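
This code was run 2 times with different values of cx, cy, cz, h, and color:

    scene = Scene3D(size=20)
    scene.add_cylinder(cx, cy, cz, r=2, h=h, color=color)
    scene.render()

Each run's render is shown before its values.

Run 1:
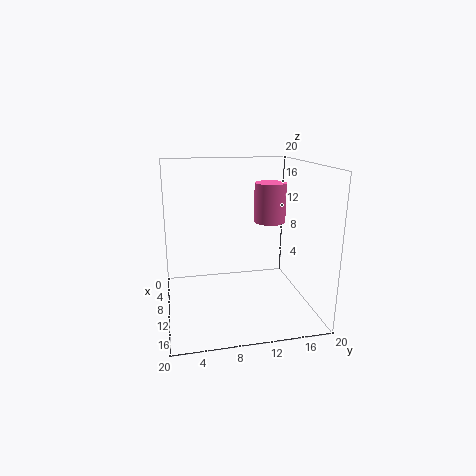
cx = 13; cy = 13.5; cz = 13; h = 5; color = 'hotpink'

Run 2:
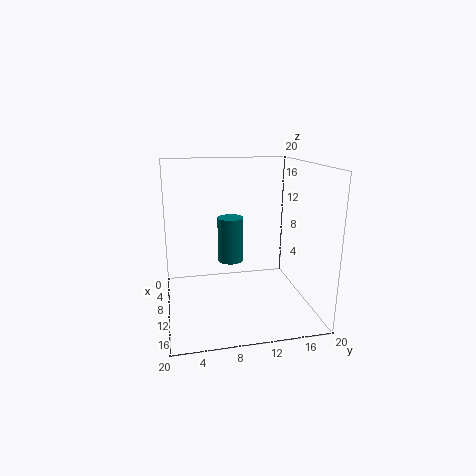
cx = 4.5; cy = 10; cz = 4.5; h = 7; color = 'teal'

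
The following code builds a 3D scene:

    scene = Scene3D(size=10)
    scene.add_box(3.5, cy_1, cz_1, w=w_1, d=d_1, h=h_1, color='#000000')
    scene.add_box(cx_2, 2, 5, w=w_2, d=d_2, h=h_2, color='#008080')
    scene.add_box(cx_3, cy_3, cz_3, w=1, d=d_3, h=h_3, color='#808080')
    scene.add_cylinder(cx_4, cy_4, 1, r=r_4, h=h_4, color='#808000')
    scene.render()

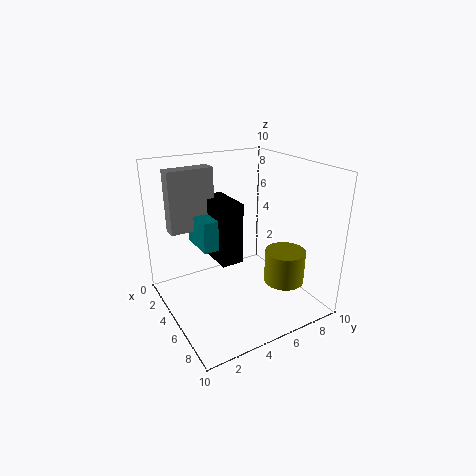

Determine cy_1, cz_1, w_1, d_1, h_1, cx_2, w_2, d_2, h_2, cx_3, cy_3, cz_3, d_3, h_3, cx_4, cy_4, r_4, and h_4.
cy_1 = 3, cz_1 = 4, w_1 = 3, d_1 = 1.5, h_1 = 4, cx_2 = 3.5, w_2 = 2.5, d_2 = 2.5, h_2 = 2, cx_3 = 3.5, cy_3 = 0.5, cz_3 = 6, d_3 = 3, h_3 = 4, cx_4 = 6, cy_4 = 8.5, r_4 = 1.5, h_4 = 2.5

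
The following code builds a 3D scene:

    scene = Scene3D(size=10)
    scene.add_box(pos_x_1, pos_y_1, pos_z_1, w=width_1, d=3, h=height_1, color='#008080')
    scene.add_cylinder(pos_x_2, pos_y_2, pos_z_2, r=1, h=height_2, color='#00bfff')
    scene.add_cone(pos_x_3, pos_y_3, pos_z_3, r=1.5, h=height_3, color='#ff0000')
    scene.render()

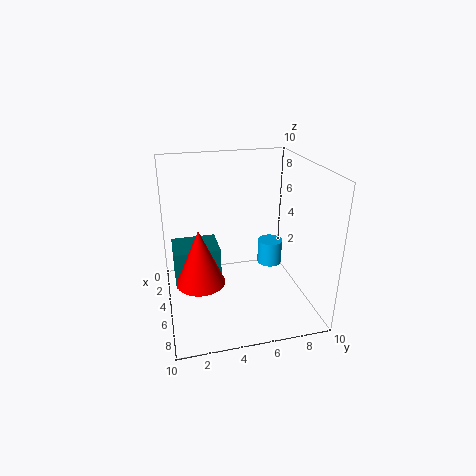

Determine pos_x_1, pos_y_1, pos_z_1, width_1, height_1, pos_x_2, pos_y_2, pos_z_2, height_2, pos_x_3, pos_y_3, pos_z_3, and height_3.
pos_x_1 = 4; pos_y_1 = 0.5; pos_z_1 = 2.5; width_1 = 2.5; height_1 = 2.5; pos_x_2 = 2; pos_y_2 = 8.5; pos_z_2 = 1; height_2 = 2; pos_x_3 = 7.5; pos_y_3 = 2; pos_z_3 = 3.5; height_3 = 3.5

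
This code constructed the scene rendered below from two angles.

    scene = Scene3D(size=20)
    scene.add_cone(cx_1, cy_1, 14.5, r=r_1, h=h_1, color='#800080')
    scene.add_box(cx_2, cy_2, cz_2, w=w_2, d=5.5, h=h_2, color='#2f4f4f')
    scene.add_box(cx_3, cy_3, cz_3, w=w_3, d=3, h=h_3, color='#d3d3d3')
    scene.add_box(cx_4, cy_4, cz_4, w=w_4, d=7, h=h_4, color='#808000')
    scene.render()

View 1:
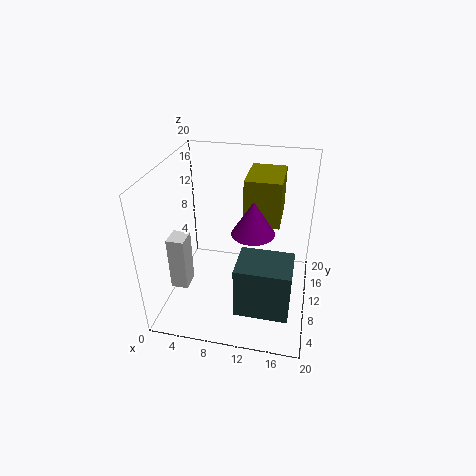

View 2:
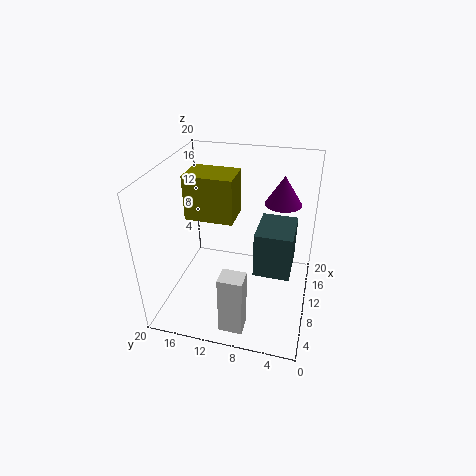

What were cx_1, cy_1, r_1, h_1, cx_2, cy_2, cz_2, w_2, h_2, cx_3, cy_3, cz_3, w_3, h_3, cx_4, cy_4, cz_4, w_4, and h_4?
cx_1 = 13; cy_1 = 4.5; r_1 = 2.5; h_1 = 4; cx_2 = 11; cy_2 = 2.5; cz_2 = 3; w_2 = 7; h_2 = 7; cx_3 = 0.5; cy_3 = 7; cz_3 = 2; w_3 = 2.5; h_3 = 8; cx_4 = 10.5; cy_4 = 11; cz_4 = 11.5; w_4 = 5; h_4 = 6.5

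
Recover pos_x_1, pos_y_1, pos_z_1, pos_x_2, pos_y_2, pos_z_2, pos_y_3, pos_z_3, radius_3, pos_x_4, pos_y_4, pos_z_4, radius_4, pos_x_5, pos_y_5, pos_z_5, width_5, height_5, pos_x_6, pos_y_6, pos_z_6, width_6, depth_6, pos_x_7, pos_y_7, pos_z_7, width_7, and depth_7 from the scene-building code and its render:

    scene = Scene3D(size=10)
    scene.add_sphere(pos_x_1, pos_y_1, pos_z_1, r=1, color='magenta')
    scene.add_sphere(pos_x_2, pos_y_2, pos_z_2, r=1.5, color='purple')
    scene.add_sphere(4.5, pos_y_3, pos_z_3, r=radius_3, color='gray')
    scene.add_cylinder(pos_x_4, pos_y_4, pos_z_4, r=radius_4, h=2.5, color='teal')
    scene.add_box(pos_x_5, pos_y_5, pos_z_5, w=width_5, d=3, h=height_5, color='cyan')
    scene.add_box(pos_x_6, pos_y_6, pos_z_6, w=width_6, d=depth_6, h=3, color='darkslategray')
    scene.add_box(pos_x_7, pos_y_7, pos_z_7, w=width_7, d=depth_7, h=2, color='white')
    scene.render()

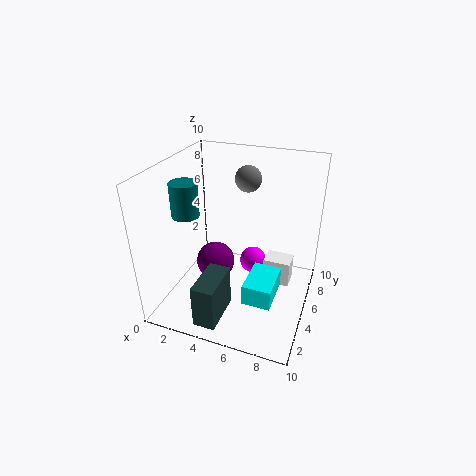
pos_x_1 = 5.5
pos_y_1 = 7
pos_z_1 = 2
pos_x_2 = 2.5
pos_y_2 = 6.5
pos_z_2 = 1.5
pos_y_3 = 8.5
pos_z_3 = 8
radius_3 = 1
pos_x_4 = 1
pos_y_4 = 5
pos_z_4 = 6
radius_4 = 1
pos_x_5 = 6
pos_y_5 = 3
pos_z_5 = 1
width_5 = 2
height_5 = 1.5
pos_x_6 = 3.5
pos_y_6 = 0.5
pos_z_6 = 0.5
width_6 = 1.5
depth_6 = 3
pos_x_7 = 6.5
pos_y_7 = 6.5
pos_z_7 = 0.5
width_7 = 2
depth_7 = 1.5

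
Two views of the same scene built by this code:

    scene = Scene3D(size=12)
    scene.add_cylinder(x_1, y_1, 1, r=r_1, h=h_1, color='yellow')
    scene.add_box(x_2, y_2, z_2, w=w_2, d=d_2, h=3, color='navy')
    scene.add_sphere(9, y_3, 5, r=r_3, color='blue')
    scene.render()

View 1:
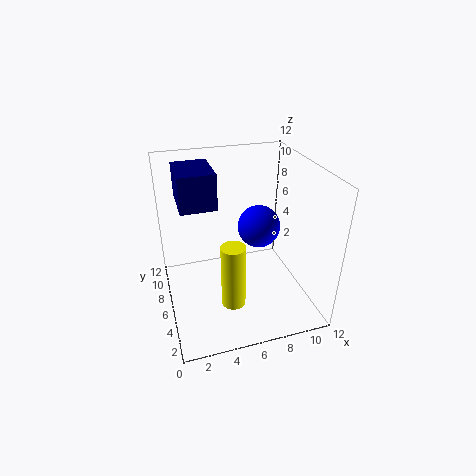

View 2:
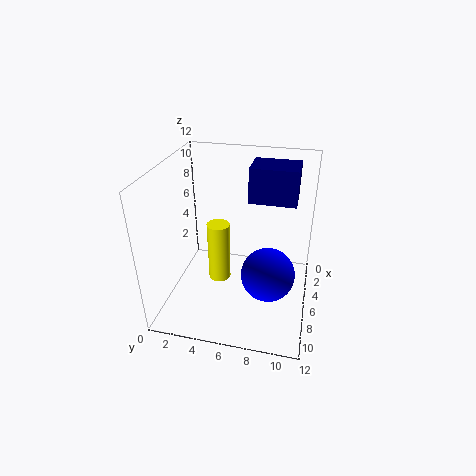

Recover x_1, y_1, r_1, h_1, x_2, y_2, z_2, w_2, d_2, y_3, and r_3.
x_1 = 5; y_1 = 4; r_1 = 1; h_1 = 5.5; x_2 = 1.5; y_2 = 6.5; z_2 = 8.5; w_2 = 3; d_2 = 4; y_3 = 9; r_3 = 2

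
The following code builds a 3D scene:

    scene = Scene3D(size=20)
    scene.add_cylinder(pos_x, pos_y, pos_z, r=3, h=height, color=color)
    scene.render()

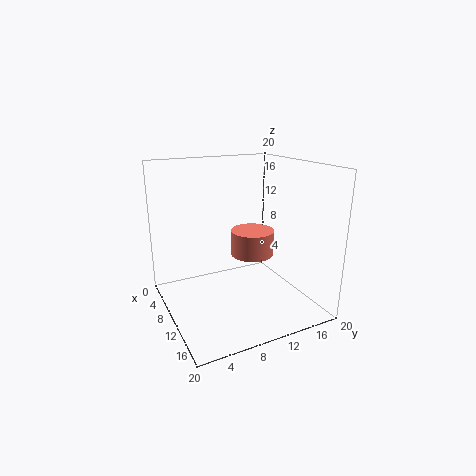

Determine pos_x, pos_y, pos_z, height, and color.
pos_x = 10.5, pos_y = 12, pos_z = 7.5, height = 3.5, color = 'salmon'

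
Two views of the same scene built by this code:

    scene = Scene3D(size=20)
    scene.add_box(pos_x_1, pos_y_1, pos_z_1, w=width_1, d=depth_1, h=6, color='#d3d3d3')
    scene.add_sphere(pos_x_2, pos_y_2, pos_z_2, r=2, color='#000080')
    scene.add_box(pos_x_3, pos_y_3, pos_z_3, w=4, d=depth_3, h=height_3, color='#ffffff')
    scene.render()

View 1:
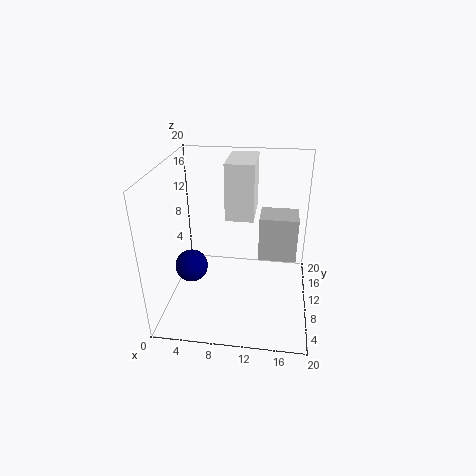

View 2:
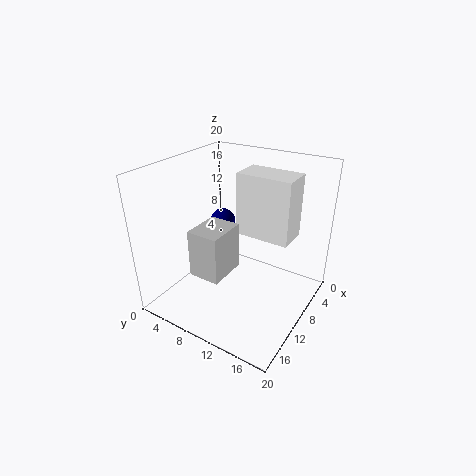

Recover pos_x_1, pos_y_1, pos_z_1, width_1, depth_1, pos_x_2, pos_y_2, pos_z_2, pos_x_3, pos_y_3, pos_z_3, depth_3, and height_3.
pos_x_1 = 13
pos_y_1 = 8
pos_z_1 = 8
width_1 = 5
depth_1 = 4
pos_x_2 = 5
pos_y_2 = 4
pos_z_2 = 9
pos_x_3 = 8
pos_y_3 = 11
pos_z_3 = 12
depth_3 = 7
height_3 = 8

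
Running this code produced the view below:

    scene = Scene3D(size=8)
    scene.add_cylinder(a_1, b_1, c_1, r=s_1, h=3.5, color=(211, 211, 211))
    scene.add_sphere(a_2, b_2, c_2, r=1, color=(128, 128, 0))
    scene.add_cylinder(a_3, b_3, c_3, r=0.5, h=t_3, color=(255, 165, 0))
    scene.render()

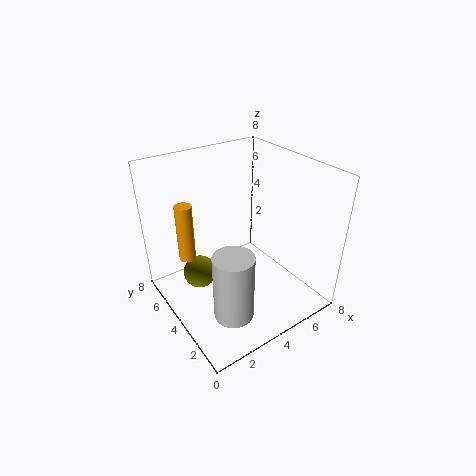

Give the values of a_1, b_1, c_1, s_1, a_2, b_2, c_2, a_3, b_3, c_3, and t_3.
a_1 = 2
b_1 = 1.5
c_1 = 1.5
s_1 = 1
a_2 = 2.5
b_2 = 6
c_2 = 1
a_3 = 2
b_3 = 6.5
c_3 = 2
t_3 = 3.5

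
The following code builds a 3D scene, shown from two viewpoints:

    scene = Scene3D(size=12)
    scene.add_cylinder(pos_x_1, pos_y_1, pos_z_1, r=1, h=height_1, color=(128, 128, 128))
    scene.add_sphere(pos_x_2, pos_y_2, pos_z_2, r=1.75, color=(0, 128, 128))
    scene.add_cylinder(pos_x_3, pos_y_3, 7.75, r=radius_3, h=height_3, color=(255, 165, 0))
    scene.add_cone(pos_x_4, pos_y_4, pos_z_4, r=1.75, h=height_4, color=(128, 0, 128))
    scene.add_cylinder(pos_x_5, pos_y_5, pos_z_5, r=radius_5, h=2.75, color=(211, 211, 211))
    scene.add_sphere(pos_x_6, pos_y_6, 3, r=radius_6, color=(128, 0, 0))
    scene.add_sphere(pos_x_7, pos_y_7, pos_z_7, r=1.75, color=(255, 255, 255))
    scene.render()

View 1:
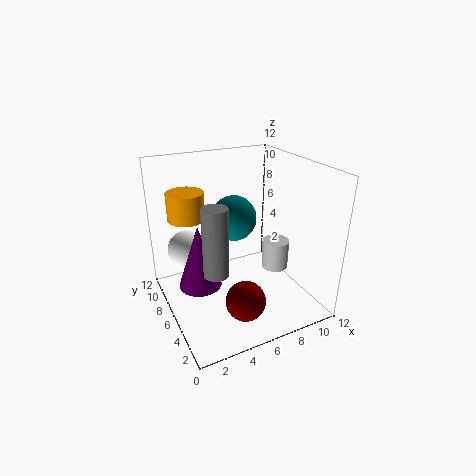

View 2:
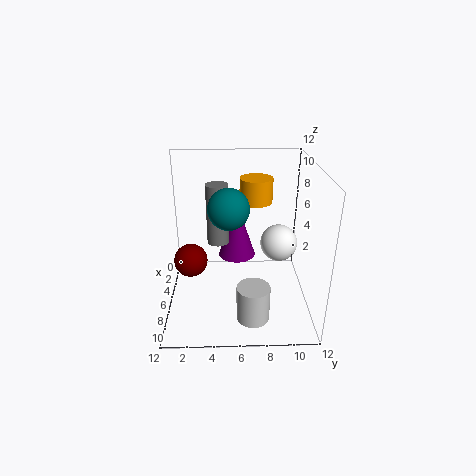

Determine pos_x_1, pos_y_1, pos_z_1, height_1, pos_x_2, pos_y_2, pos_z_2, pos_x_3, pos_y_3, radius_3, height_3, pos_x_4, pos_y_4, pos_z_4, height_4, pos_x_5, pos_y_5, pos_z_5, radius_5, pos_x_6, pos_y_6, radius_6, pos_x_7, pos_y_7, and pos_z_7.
pos_x_1 = 3.25, pos_y_1 = 4.25, pos_z_1 = 4.25, height_1 = 5.5, pos_x_2 = 5.25, pos_y_2 = 5.25, pos_z_2 = 8.25, pos_x_3 = 2.25, pos_y_3 = 7.75, radius_3 = 1.5, height_3 = 2.25, pos_x_4 = 2.5, pos_y_4 = 6, pos_z_4 = 2.5, height_4 = 5.25, pos_x_5 = 10.5, pos_y_5 = 7, pos_z_5 = 1.5, radius_5 = 1.25, pos_x_6 = 4.5, pos_y_6 = 1.75, radius_6 = 1.5, pos_x_7 = 2.75, pos_y_7 = 10, pos_z_7 = 3.75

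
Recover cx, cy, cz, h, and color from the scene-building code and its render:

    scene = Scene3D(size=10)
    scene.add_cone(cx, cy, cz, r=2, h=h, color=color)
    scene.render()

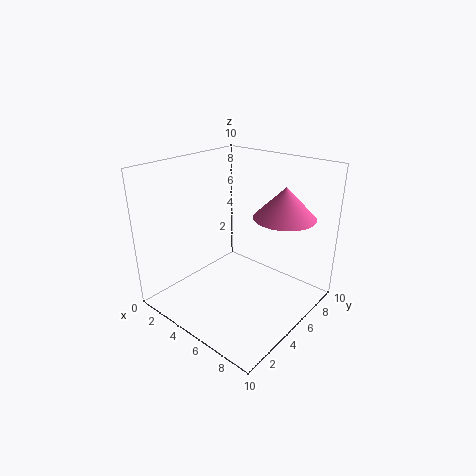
cx = 8, cy = 6, cz = 7, h = 2, color = 'hotpink'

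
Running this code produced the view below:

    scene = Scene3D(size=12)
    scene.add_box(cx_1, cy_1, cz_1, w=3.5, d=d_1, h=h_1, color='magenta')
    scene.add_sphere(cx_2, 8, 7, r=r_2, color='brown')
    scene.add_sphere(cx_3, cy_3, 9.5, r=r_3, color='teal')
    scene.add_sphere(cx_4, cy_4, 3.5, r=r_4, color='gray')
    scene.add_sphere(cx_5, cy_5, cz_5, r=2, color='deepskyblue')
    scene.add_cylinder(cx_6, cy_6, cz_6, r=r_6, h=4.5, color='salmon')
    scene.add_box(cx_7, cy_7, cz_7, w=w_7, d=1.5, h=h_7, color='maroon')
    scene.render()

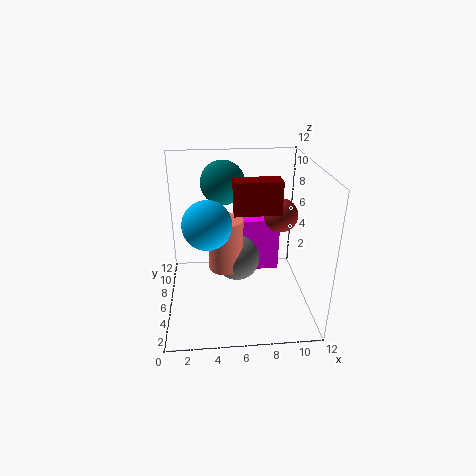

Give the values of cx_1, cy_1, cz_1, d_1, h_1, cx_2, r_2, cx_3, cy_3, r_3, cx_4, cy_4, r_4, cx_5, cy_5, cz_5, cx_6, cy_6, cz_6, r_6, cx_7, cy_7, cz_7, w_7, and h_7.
cx_1 = 6.5
cy_1 = 8
cz_1 = 1.5
d_1 = 2.5
h_1 = 5
cx_2 = 10
r_2 = 1.5
cx_3 = 5
cy_3 = 10
r_3 = 2
cx_4 = 6
cy_4 = 7
r_4 = 2
cx_5 = 3.5
cy_5 = 5.5
cz_5 = 7.5
cx_6 = 5
cy_6 = 6.5
cz_6 = 3
r_6 = 1.5
cx_7 = 5.5
cy_7 = 3.5
cz_7 = 9
w_7 = 3.5
h_7 = 2.5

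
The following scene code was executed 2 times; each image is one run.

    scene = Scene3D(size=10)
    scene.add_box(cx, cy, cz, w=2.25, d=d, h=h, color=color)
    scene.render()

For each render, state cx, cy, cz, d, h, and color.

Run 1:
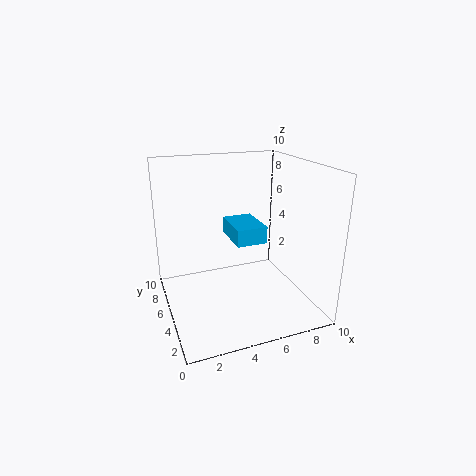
cx = 5, cy = 5, cz = 4.25, d = 3.25, h = 1.25, color = 'deepskyblue'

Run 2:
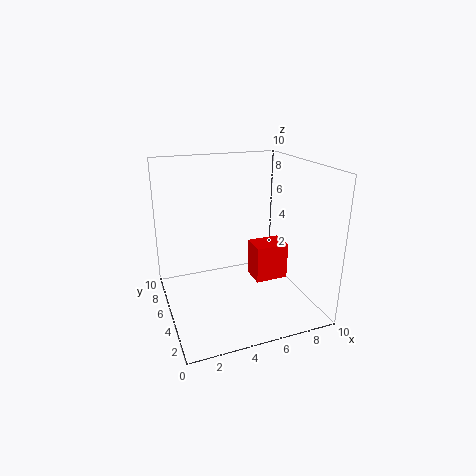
cx = 5.75, cy = 3.25, cz = 2.25, d = 1.75, h = 2.5, color = 'red'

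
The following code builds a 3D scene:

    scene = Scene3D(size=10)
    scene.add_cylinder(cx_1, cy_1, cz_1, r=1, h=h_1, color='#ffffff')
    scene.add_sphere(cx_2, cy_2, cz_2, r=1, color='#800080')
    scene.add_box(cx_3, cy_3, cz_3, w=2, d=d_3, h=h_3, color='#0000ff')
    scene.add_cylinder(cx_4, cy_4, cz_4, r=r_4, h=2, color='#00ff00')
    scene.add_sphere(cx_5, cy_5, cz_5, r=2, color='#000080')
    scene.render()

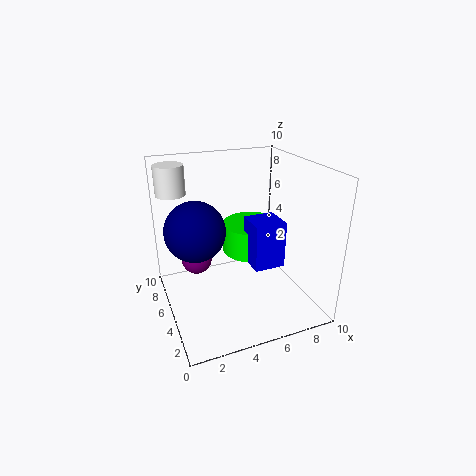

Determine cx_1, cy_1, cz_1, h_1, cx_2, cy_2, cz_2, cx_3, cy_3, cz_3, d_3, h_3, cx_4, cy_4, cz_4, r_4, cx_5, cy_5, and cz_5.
cx_1 = 1, cy_1 = 7, cz_1 = 8, h_1 = 2, cx_2 = 2, cy_2 = 5, cz_2 = 4, cx_3 = 5, cy_3 = 2, cz_3 = 4, d_3 = 2, h_3 = 3, cx_4 = 6, cy_4 = 5, cz_4 = 4, r_4 = 2, cx_5 = 2, cy_5 = 5, cz_5 = 6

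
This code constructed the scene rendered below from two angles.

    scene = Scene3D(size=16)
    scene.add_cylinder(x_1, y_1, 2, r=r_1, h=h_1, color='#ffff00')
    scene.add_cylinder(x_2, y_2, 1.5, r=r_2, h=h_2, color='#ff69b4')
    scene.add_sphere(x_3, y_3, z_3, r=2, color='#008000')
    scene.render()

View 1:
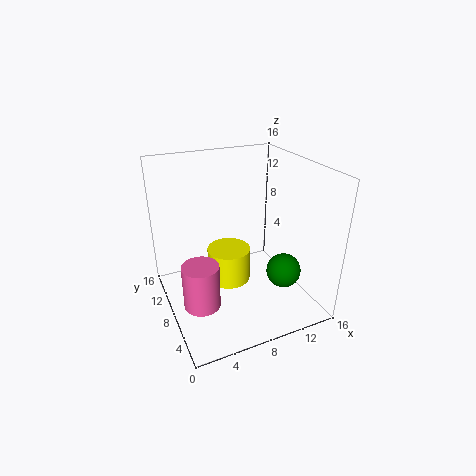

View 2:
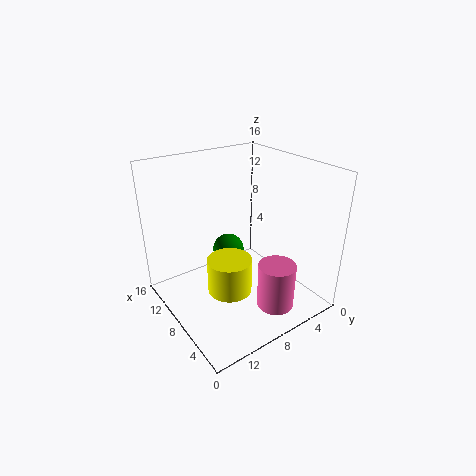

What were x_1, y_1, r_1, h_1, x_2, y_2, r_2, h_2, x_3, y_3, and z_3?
x_1 = 7.5; y_1 = 9.5; r_1 = 2.5; h_1 = 4; x_2 = 3; y_2 = 6.5; r_2 = 2; h_2 = 5; x_3 = 13; y_3 = 6; z_3 = 3.5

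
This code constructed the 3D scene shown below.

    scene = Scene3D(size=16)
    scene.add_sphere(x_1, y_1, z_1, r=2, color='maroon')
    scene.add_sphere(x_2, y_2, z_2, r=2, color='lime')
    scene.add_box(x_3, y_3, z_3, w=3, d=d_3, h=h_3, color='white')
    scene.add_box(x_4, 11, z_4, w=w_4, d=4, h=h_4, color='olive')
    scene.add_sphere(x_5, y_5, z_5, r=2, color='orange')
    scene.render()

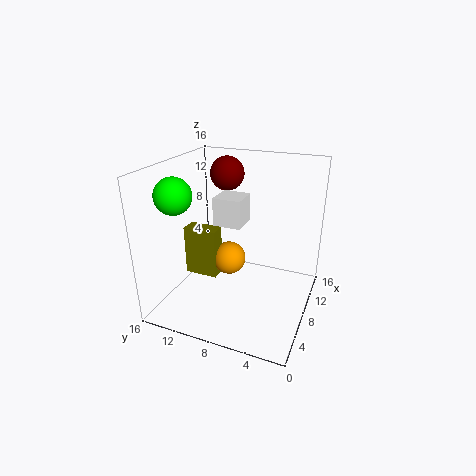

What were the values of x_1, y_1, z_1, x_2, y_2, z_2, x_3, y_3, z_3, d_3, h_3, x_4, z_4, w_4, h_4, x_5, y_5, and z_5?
x_1 = 12
y_1 = 11
z_1 = 14
x_2 = 5
y_2 = 14
z_2 = 13
x_3 = 6
y_3 = 7
z_3 = 10
d_3 = 3
h_3 = 3
x_4 = 8
z_4 = 2
w_4 = 2
h_4 = 6
x_5 = 10
y_5 = 10
z_5 = 4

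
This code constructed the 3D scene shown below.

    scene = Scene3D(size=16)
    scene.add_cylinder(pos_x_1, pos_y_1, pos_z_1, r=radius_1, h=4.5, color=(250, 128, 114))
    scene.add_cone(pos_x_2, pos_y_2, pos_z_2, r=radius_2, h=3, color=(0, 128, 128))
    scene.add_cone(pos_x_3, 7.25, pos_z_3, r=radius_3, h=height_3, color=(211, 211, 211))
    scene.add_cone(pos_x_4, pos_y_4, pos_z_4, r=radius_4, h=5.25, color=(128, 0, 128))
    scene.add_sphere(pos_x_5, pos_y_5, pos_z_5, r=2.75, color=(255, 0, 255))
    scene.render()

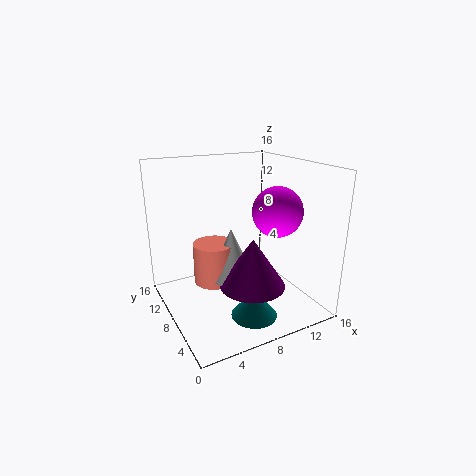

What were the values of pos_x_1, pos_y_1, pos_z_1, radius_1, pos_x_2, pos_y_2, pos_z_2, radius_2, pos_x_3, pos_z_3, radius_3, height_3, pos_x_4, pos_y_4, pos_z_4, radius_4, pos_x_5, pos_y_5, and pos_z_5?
pos_x_1 = 5.25
pos_y_1 = 8.5
pos_z_1 = 3.25
radius_1 = 2.25
pos_x_2 = 8
pos_y_2 = 4.25
pos_z_2 = 0.25
radius_2 = 2.5
pos_x_3 = 6.75
pos_z_3 = 4
radius_3 = 2.5
height_3 = 5.5
pos_x_4 = 8
pos_y_4 = 4.75
pos_z_4 = 3.75
radius_4 = 3.5
pos_x_5 = 11.75
pos_y_5 = 6
pos_z_5 = 11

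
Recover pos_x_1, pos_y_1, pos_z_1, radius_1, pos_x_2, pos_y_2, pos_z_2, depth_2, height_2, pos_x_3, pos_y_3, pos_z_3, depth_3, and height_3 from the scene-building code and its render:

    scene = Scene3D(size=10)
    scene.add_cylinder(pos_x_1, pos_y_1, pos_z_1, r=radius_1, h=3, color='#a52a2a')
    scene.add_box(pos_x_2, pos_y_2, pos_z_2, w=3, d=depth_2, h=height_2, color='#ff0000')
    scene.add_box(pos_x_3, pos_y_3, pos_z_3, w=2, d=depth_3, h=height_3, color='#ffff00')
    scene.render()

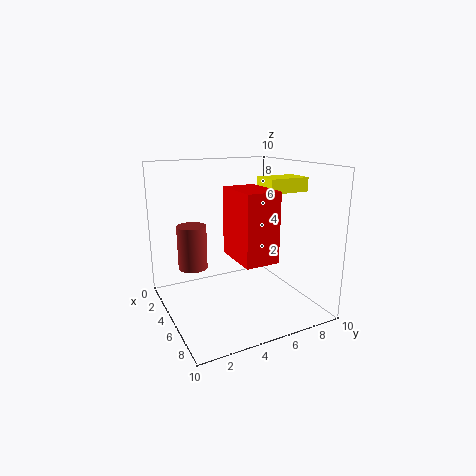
pos_x_1 = 4, pos_y_1 = 2, pos_z_1 = 3, radius_1 = 1, pos_x_2 = 7, pos_y_2 = 3, pos_z_2 = 5, depth_2 = 2, height_2 = 4, pos_x_3 = 4, pos_y_3 = 7, pos_z_3 = 8, depth_3 = 3, height_3 = 1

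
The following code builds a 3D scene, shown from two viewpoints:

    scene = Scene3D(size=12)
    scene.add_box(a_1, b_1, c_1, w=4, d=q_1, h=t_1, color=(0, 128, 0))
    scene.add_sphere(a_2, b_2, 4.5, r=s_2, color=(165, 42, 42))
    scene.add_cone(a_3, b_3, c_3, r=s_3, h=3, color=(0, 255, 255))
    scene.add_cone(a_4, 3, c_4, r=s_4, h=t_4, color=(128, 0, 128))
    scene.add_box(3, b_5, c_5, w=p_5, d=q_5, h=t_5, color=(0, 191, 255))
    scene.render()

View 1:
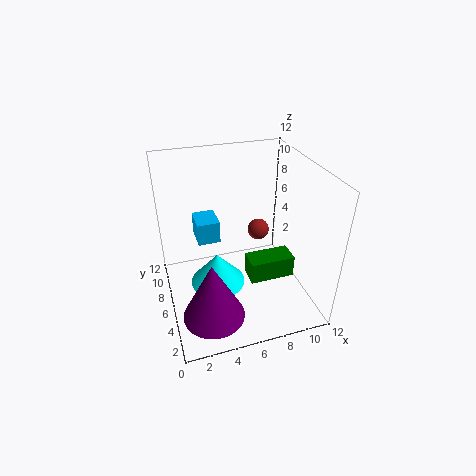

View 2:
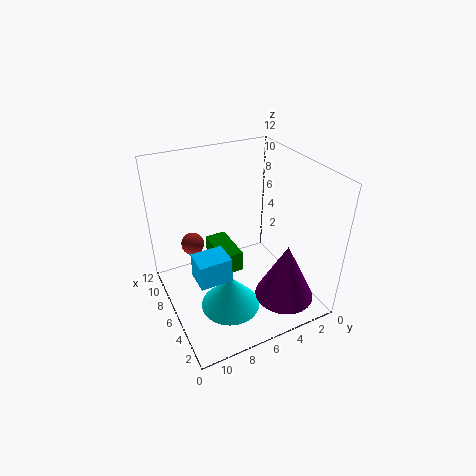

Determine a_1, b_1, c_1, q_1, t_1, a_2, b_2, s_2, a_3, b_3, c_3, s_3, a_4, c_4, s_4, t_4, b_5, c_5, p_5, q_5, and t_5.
a_1 = 7, b_1 = 5, c_1 = 1.5, q_1 = 2, t_1 = 2, a_2 = 9, b_2 = 9, s_2 = 1, a_3 = 4.5, b_3 = 7.5, c_3 = 0.5, s_3 = 2.5, a_4 = 3, c_4 = 1, s_4 = 2.5, t_4 = 5, b_5 = 8, c_5 = 4.5, p_5 = 2, q_5 = 2.5, t_5 = 2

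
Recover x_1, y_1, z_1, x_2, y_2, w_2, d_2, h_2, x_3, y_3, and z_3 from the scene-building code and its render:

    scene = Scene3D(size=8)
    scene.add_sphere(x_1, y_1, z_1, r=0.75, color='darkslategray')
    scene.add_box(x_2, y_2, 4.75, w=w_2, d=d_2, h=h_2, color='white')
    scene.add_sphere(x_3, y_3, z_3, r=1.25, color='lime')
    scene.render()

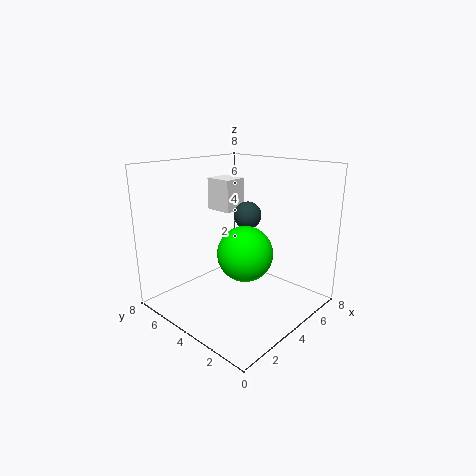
x_1 = 4.5
y_1 = 3.75
z_1 = 5.25
x_2 = 5.25
y_2 = 6
w_2 = 1.5
d_2 = 1.75
h_2 = 2
x_3 = 1.75
y_3 = 1.5
z_3 = 4.5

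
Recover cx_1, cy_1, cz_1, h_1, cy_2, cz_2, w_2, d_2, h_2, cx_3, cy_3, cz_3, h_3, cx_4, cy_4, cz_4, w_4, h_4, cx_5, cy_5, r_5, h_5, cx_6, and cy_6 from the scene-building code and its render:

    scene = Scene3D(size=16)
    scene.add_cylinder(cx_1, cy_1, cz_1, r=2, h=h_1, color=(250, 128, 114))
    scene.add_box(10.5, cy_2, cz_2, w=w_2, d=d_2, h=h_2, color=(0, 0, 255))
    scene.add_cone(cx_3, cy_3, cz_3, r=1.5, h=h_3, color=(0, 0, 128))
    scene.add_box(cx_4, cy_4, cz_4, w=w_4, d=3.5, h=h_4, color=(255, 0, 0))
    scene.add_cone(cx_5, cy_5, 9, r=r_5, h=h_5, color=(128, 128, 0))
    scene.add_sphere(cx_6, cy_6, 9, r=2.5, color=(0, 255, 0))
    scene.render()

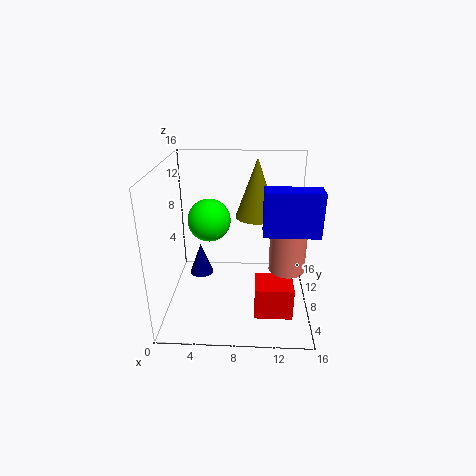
cx_1 = 13.5
cy_1 = 7.5
cz_1 = 4.5
h_1 = 7.5
cy_2 = 1
cz_2 = 11.5
w_2 = 5
d_2 = 2
h_2 = 4
cx_3 = 3
cy_3 = 12
cz_3 = 1
h_3 = 4
cx_4 = 10
cy_4 = 3
cz_4 = 1
w_4 = 4
h_4 = 3.5
cx_5 = 10
cy_5 = 12
r_5 = 2.5
h_5 = 7
cx_6 = 4.5
cy_6 = 10.5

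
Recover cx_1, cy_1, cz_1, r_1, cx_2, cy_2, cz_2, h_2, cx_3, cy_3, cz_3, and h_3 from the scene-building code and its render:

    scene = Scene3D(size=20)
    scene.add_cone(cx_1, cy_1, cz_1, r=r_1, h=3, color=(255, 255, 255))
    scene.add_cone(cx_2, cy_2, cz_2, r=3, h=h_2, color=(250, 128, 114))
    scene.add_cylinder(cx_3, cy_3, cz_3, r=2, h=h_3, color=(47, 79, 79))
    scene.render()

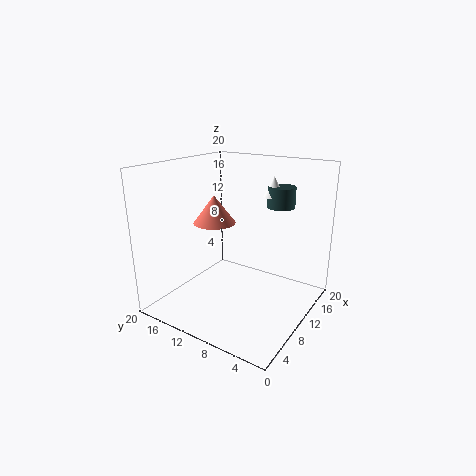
cx_1 = 15.5, cy_1 = 7.5, cz_1 = 15, r_1 = 1.5, cx_2 = 10, cy_2 = 14, cz_2 = 11.5, h_2 = 4, cx_3 = 16, cy_3 = 6.5, cz_3 = 13.5, h_3 = 3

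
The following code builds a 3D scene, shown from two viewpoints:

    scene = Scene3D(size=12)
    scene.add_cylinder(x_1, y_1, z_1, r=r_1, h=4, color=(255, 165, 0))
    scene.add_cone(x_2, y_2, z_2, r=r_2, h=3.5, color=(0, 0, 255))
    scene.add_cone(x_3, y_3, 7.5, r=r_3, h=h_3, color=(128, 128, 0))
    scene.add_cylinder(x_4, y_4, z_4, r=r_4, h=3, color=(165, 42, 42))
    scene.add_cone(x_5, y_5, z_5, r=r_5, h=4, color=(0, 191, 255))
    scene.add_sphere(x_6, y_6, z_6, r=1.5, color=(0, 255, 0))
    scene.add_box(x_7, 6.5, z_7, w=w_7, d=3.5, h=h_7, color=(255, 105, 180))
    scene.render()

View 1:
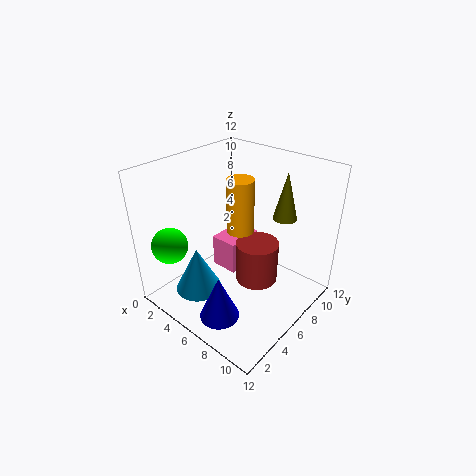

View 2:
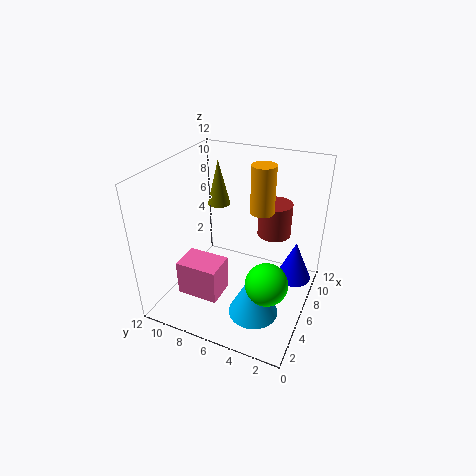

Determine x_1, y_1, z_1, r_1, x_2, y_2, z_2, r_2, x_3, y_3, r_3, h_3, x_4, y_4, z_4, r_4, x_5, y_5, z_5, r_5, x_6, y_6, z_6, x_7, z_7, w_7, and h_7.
x_1 = 7.5; y_1 = 4.5; z_1 = 8; r_1 = 1; x_2 = 8; y_2 = 1.5; z_2 = 2; r_2 = 1.5; x_3 = 8.5; y_3 = 9; r_3 = 1; h_3 = 4; x_4 = 9.5; y_4 = 4; z_4 = 5; r_4 = 1.5; x_5 = 3.5; y_5 = 3.5; z_5 = 1; r_5 = 2; x_6 = 2; y_6 = 2; z_6 = 5.5; x_7 = 2.5; z_7 = 1.5; w_7 = 2.5; h_7 = 3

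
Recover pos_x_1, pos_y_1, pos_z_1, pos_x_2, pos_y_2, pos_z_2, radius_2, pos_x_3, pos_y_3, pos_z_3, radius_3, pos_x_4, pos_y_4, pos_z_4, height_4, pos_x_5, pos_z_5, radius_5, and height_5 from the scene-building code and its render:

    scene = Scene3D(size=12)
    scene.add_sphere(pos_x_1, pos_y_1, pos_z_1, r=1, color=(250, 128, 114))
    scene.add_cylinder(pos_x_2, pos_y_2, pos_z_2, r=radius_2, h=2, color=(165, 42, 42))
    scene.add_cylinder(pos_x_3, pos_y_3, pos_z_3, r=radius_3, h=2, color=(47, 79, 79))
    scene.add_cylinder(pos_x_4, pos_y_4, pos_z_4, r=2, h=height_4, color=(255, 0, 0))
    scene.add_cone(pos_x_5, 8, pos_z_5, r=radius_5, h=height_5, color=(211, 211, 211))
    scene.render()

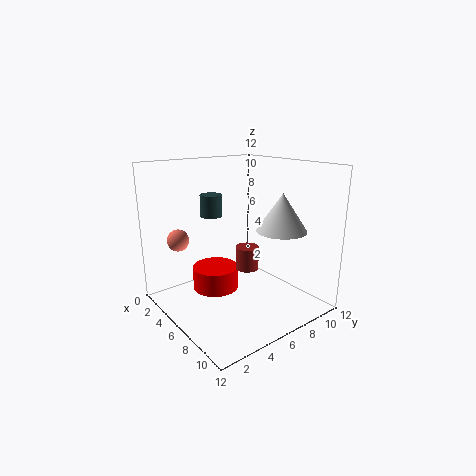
pos_x_1 = 1
pos_y_1 = 3
pos_z_1 = 5
pos_x_2 = 6
pos_y_2 = 7
pos_z_2 = 3
radius_2 = 1
pos_x_3 = 2
pos_y_3 = 6
pos_z_3 = 7
radius_3 = 1
pos_x_4 = 4
pos_y_4 = 5
pos_z_4 = 1
height_4 = 2
pos_x_5 = 9
pos_z_5 = 7
radius_5 = 2
height_5 = 3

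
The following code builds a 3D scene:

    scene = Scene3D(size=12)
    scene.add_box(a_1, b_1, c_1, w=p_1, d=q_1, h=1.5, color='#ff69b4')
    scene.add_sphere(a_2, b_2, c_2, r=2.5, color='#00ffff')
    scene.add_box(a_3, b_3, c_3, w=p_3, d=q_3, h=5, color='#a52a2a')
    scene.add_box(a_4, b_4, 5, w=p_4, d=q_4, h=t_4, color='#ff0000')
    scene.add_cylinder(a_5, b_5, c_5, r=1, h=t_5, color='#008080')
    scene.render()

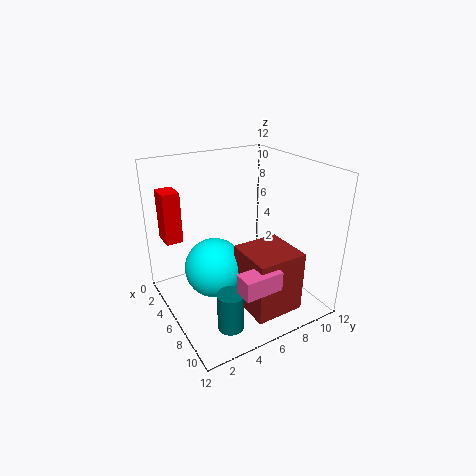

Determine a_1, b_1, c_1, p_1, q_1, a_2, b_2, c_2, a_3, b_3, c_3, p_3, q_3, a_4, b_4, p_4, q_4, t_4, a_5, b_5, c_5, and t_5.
a_1 = 10, b_1 = 3.5, c_1 = 4, p_1 = 1.5, q_1 = 3, a_2 = 5.5, b_2 = 4, c_2 = 3.5, a_3 = 7, b_3 = 5, c_3 = 1, p_3 = 4, q_3 = 4, a_4 = 0.5, b_4 = 1, p_4 = 2, q_4 = 1.5, t_4 = 4.5, a_5 = 10, b_5 = 3, c_5 = 1, t_5 = 3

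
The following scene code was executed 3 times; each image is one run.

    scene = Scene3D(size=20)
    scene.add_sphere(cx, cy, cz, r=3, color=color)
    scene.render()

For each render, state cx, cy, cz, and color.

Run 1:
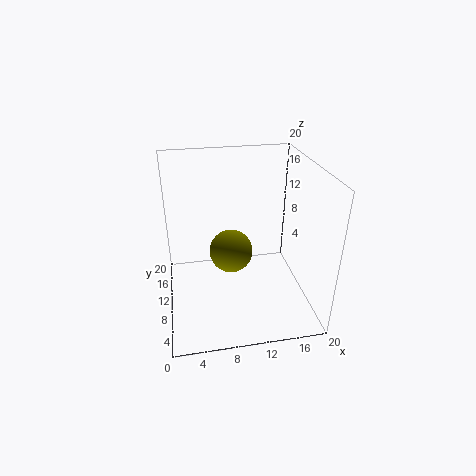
cx = 9, cy = 10, cz = 8, color = 'olive'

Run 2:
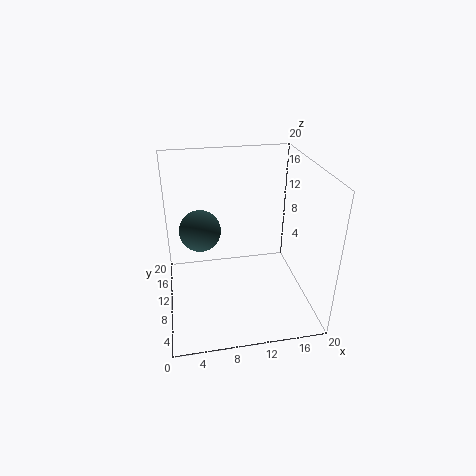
cx = 5, cy = 13, cz = 10, color = 'darkslategray'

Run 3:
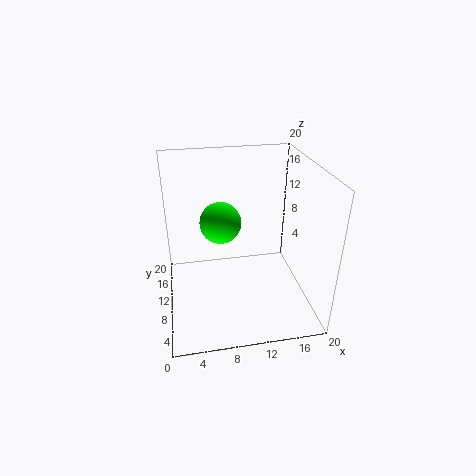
cx = 8, cy = 13, cz = 11, color = 'lime'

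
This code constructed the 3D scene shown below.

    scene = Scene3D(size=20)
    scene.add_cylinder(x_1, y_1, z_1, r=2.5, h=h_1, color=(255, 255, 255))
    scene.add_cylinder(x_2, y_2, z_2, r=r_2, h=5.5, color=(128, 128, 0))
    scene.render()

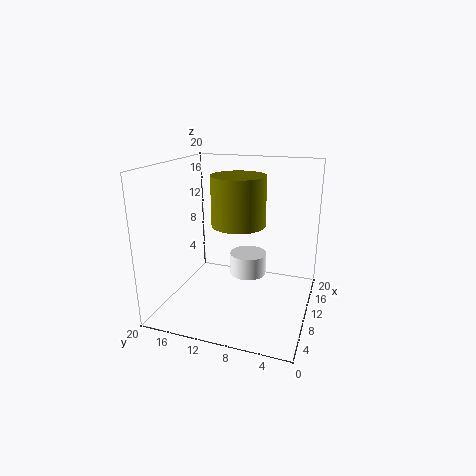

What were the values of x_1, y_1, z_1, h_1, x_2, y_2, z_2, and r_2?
x_1 = 10, y_1 = 8.5, z_1 = 5, h_1 = 3, x_2 = 3, y_2 = 7.5, z_2 = 14.5, r_2 = 3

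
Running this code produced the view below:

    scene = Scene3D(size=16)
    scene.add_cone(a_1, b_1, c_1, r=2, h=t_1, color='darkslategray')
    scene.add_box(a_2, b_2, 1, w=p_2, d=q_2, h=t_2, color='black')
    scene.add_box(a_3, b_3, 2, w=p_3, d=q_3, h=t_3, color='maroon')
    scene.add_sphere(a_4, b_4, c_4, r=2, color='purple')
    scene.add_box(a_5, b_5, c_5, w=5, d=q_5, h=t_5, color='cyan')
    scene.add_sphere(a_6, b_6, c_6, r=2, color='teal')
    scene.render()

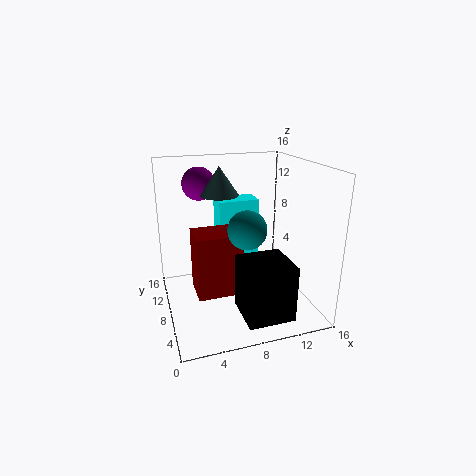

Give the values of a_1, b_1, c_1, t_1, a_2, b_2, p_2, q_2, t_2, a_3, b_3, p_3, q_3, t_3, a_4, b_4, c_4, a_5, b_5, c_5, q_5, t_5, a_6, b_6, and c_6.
a_1 = 6; b_1 = 8; c_1 = 13; t_1 = 3; a_2 = 7; b_2 = 1; p_2 = 5; q_2 = 5; t_2 = 6; a_3 = 3; b_3 = 6; p_3 = 5; q_3 = 4; t_3 = 7; a_4 = 5; b_4 = 14; c_4 = 13; a_5 = 7; b_5 = 12; c_5 = 4; q_5 = 3; t_5 = 7; a_6 = 8; b_6 = 5; c_6 = 10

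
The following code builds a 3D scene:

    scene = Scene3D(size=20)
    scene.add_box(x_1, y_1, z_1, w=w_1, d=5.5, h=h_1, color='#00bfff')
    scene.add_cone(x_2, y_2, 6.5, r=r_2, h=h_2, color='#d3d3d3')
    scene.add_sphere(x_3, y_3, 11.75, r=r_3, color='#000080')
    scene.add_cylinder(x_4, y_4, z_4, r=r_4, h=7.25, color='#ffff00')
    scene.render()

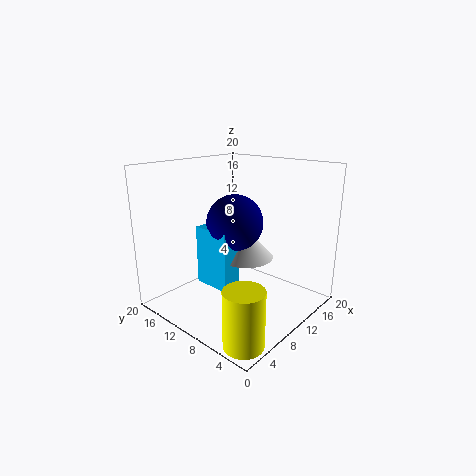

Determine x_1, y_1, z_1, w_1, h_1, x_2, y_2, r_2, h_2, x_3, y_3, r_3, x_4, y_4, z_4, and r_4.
x_1 = 7, y_1 = 9.75, z_1 = 2.75, w_1 = 3, h_1 = 8.5, x_2 = 12, y_2 = 10.25, r_2 = 4, h_2 = 4.25, x_3 = 10.75, y_3 = 11.25, r_3 = 4, x_4 = 2.75, y_4 = 2.75, z_4 = 0.25, r_4 = 2.5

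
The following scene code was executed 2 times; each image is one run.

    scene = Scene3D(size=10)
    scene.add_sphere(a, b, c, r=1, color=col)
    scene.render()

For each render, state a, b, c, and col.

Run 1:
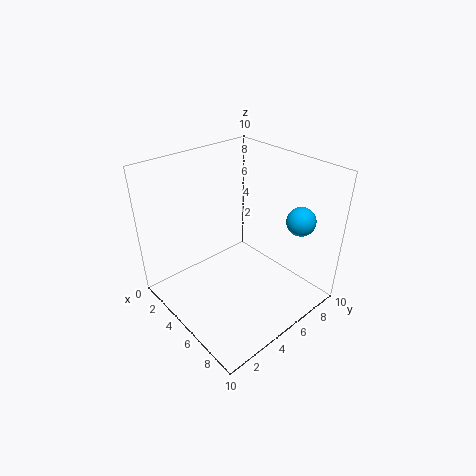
a = 7.75
b = 8.25
c = 6.25
col = 'deepskyblue'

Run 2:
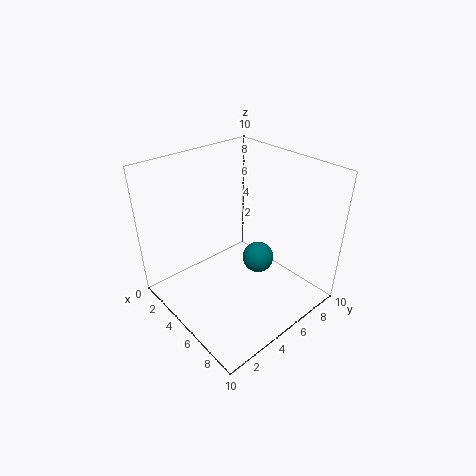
a = 7
b = 5
c = 4.5
col = 'teal'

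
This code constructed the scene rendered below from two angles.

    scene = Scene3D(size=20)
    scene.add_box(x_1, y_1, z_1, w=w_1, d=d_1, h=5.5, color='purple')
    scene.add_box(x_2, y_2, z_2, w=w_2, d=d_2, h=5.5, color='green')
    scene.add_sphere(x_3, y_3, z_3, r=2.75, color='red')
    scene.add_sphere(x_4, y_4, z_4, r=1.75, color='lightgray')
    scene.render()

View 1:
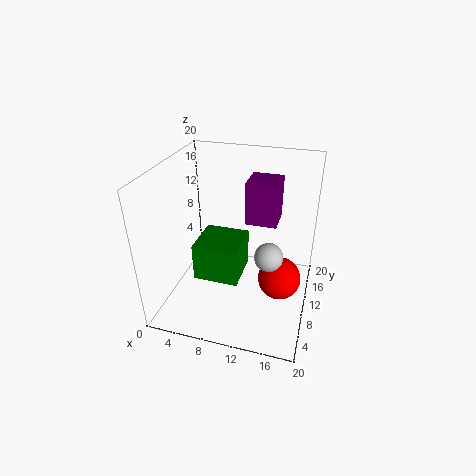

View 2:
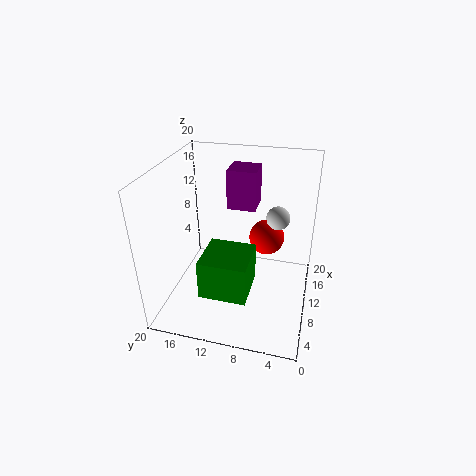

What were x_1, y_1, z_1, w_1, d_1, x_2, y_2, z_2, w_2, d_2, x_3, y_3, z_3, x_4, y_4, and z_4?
x_1 = 11.5; y_1 = 8; z_1 = 13.5; w_1 = 4; d_1 = 4; x_2 = 4; y_2 = 7.5; z_2 = 3.5; w_2 = 6.5; d_2 = 6.5; x_3 = 16.5; y_3 = 7; z_3 = 6.75; x_4 = 15.25; y_4 = 5.25; z_4 = 11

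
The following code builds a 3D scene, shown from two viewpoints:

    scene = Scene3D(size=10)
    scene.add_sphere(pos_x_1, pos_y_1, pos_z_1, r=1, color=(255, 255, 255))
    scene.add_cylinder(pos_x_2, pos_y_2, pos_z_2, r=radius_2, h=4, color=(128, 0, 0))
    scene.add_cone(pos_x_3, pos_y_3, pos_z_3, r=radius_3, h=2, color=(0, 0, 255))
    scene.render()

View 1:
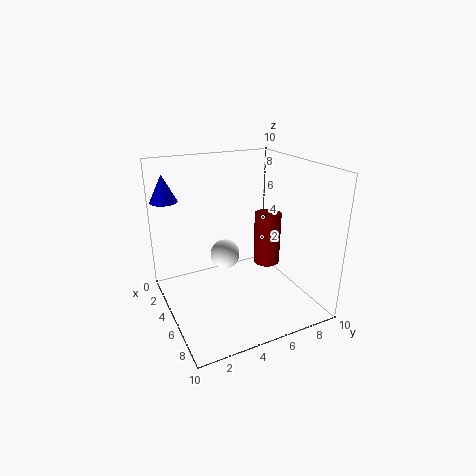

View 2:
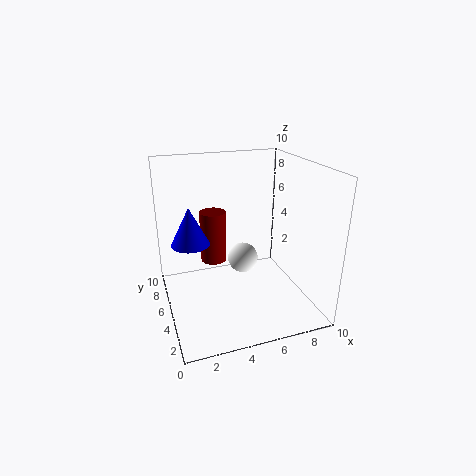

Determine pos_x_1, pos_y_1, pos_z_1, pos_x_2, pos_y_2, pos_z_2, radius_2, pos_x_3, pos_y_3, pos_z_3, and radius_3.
pos_x_1 = 5; pos_y_1 = 4; pos_z_1 = 4; pos_x_2 = 4; pos_y_2 = 8; pos_z_2 = 2; radius_2 = 1; pos_x_3 = 1; pos_y_3 = 1; pos_z_3 = 7; radius_3 = 1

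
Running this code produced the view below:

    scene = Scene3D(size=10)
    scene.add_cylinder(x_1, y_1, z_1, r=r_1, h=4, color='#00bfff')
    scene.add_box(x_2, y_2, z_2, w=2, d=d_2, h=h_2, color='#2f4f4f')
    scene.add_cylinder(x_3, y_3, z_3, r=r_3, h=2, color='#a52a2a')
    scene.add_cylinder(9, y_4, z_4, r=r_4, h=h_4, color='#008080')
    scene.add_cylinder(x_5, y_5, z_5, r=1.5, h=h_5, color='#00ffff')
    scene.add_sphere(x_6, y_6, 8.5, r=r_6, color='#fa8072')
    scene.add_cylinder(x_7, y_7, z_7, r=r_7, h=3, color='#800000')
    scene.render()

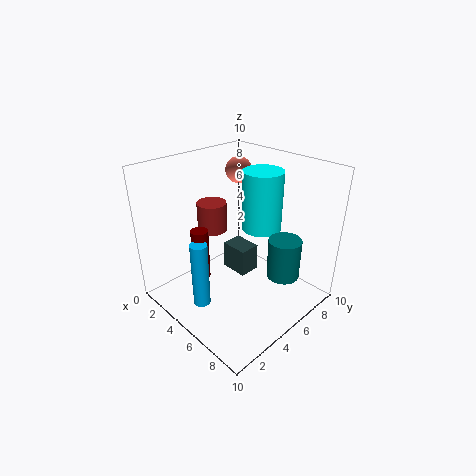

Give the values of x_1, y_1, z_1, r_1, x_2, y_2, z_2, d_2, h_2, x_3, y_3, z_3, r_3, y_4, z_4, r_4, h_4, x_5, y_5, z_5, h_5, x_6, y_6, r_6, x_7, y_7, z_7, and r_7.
x_1 = 6.5; y_1 = 0.5; z_1 = 3; r_1 = 0.5; x_2 = 3.5; y_2 = 5; z_2 = 2; d_2 = 1.5; h_2 = 2; x_3 = 3.5; y_3 = 4; z_3 = 5.5; r_3 = 1; y_4 = 5; z_4 = 4; r_4 = 1; h_4 = 2.5; x_5 = 4.5; y_5 = 8; z_5 = 4.5; h_5 = 4.5; x_6 = 2; y_6 = 8; r_6 = 1; x_7 = 6; y_7 = 1; z_7 = 4.5; r_7 = 0.5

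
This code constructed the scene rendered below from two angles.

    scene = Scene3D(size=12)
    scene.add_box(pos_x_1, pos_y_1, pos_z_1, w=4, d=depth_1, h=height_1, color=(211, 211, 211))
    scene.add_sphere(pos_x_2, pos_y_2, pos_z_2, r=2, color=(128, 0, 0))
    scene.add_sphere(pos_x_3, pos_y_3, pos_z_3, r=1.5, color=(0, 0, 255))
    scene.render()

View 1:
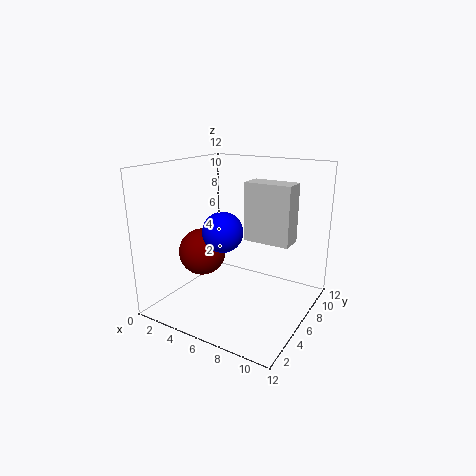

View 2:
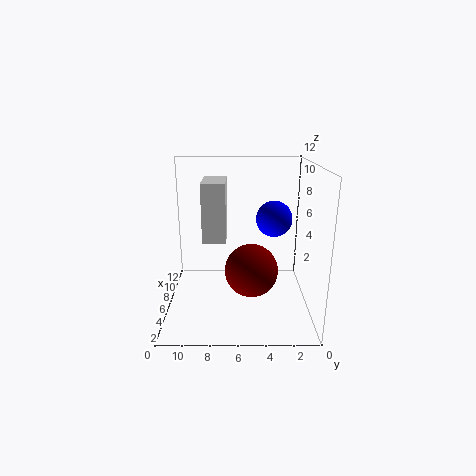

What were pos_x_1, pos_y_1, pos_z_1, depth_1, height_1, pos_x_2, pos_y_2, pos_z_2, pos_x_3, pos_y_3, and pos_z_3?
pos_x_1 = 6, pos_y_1 = 7, pos_z_1 = 5.5, depth_1 = 2, height_1 = 5, pos_x_2 = 3, pos_y_2 = 5, pos_z_2 = 4.5, pos_x_3 = 6.5, pos_y_3 = 3, pos_z_3 = 7.5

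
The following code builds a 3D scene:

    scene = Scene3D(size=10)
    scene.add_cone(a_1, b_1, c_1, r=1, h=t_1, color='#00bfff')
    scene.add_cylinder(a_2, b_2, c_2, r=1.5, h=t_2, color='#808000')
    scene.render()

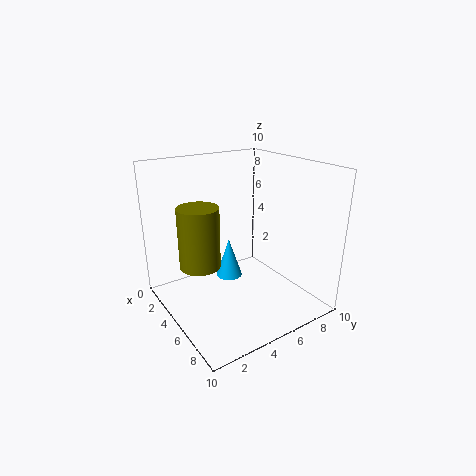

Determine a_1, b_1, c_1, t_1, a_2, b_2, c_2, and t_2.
a_1 = 3, b_1 = 5.5, c_1 = 1, t_1 = 3, a_2 = 3, b_2 = 3, c_2 = 2.5, t_2 = 4.5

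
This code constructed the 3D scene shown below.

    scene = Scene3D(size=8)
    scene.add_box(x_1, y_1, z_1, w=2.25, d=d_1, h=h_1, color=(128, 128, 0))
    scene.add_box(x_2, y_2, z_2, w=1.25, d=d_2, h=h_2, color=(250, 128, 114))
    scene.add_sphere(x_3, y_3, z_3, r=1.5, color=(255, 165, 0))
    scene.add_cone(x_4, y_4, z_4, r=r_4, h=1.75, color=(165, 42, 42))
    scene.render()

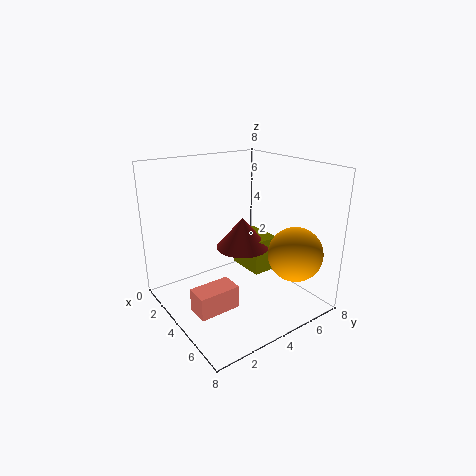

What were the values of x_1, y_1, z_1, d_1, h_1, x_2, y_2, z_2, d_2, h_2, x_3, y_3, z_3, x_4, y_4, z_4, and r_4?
x_1 = 2.5, y_1 = 4.75, z_1 = 1.75, d_1 = 1.5, h_1 = 2, x_2 = 4.25, y_2 = 0.75, z_2 = 0.75, d_2 = 2.25, h_2 = 1.25, x_3 = 6.25, y_3 = 6.25, z_3 = 3.25, x_4 = 3.75, y_4 = 4.5, z_4 = 3.25, r_4 = 1.5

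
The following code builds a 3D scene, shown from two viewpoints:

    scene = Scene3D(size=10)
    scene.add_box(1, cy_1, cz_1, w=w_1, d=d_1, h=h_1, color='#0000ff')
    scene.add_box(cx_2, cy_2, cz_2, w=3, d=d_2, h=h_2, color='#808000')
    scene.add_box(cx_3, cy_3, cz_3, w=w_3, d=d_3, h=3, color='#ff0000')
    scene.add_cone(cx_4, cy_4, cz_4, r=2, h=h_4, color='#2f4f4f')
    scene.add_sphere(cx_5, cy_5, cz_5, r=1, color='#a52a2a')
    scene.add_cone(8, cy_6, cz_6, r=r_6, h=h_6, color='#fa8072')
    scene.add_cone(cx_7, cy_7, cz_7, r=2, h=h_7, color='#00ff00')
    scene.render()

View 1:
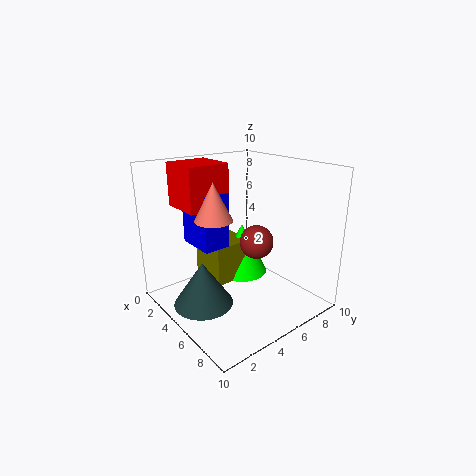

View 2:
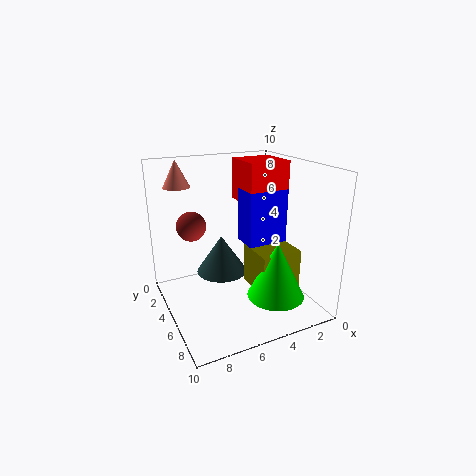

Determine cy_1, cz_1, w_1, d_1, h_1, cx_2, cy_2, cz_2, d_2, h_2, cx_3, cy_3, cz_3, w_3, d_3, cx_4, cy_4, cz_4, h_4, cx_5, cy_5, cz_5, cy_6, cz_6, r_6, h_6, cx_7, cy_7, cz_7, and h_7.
cy_1 = 3; cz_1 = 4; w_1 = 3; d_1 = 2; h_1 = 4; cx_2 = 1; cy_2 = 4; cz_2 = 1; d_2 = 3; h_2 = 3; cx_3 = 1; cy_3 = 2; cz_3 = 7; w_3 = 3; d_3 = 3; cx_4 = 5; cy_4 = 2; cz_4 = 1; h_4 = 3; cx_5 = 8; cy_5 = 4; cz_5 = 6; cy_6 = 1; cz_6 = 8; r_6 = 1; h_6 = 2; cx_7 = 3; cy_7 = 7; cz_7 = 1; h_7 = 4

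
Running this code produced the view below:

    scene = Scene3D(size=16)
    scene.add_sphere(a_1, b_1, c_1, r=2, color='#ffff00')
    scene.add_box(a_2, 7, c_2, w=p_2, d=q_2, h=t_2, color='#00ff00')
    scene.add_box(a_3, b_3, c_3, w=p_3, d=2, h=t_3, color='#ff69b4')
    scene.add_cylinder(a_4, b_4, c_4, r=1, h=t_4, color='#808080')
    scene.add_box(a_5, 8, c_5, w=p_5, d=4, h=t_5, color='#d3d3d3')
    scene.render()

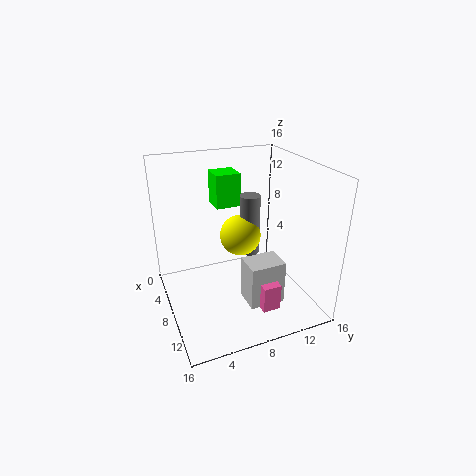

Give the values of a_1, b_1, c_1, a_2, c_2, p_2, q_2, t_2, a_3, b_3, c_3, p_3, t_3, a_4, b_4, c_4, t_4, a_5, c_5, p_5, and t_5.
a_1 = 11; b_1 = 7; c_1 = 10; a_2 = 1; c_2 = 10; p_2 = 3; q_2 = 3; t_2 = 4; a_3 = 9; b_3 = 9; c_3 = 1; p_3 = 4; t_3 = 3; a_4 = 11; b_4 = 8; c_4 = 8; t_4 = 6; a_5 = 9; c_5 = 1; p_5 = 3; t_5 = 5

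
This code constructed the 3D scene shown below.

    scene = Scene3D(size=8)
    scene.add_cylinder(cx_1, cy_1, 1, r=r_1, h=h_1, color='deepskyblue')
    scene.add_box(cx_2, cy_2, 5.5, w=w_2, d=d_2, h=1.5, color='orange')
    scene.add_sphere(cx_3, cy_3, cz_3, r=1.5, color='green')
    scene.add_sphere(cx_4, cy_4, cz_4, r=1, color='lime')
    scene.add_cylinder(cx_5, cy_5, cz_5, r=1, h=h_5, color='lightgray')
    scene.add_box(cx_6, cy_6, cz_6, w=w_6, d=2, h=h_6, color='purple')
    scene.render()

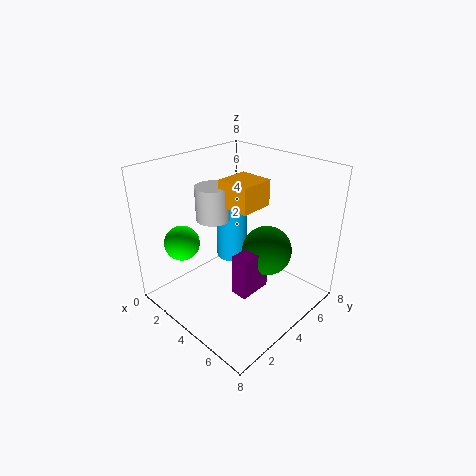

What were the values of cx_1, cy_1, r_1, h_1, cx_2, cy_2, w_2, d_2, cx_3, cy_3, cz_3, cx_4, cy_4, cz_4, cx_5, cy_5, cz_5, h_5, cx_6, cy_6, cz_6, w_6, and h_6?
cx_1 = 1.5; cy_1 = 6; r_1 = 1; h_1 = 4; cx_2 = 2.5; cy_2 = 4; w_2 = 2; d_2 = 2; cx_3 = 4.5; cy_3 = 6; cz_3 = 2.5; cx_4 = 1.5; cy_4 = 2; cz_4 = 3.5; cx_5 = 2; cy_5 = 4; cz_5 = 4.5; h_5 = 2; cx_6 = 4; cy_6 = 3.5; cz_6 = 0.5; w_6 = 1; h_6 = 2.5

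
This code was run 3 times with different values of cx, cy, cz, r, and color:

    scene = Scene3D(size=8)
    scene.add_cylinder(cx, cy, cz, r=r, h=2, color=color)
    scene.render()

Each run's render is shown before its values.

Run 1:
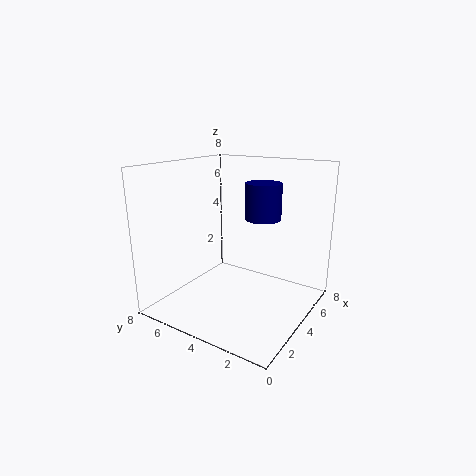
cx = 5
cy = 3
cz = 5
r = 1
color = 'navy'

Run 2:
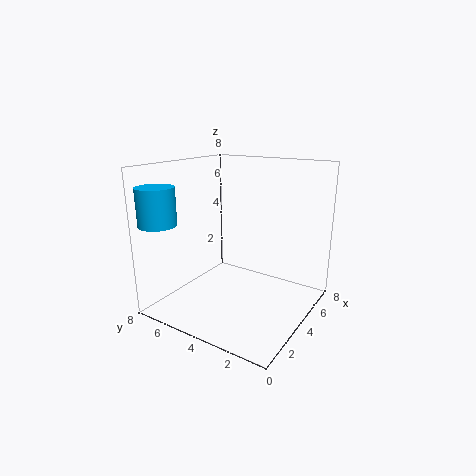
cx = 1
cy = 7
cz = 5
r = 1
color = 'deepskyblue'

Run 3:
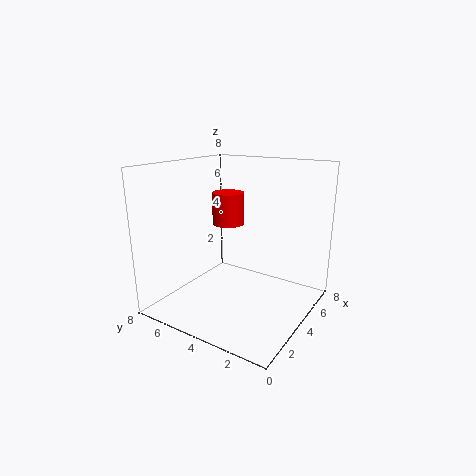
cx = 6
cy = 6
cz = 4
r = 1
color = 'red'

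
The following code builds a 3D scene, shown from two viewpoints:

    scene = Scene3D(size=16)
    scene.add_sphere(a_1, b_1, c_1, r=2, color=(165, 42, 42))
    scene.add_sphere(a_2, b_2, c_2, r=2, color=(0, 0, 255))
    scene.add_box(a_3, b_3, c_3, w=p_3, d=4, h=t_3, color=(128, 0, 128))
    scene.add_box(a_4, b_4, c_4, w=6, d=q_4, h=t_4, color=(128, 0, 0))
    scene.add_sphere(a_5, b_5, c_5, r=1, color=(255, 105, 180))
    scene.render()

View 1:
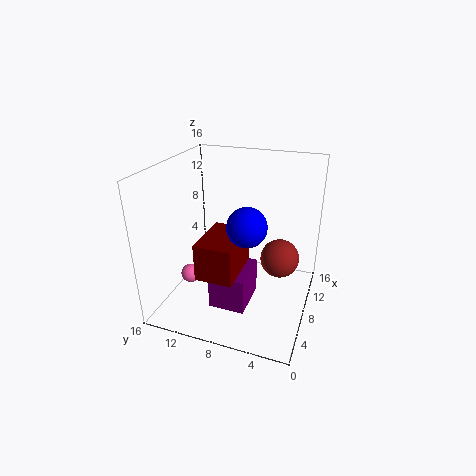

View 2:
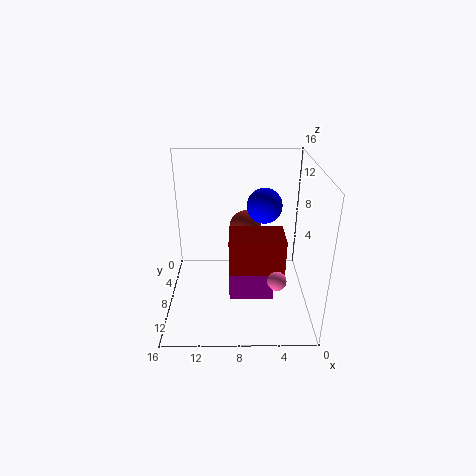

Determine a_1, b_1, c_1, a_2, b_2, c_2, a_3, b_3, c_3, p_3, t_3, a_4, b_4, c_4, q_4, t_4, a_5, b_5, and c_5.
a_1 = 7, b_1 = 3, c_1 = 7, a_2 = 5, b_2 = 6, c_2 = 11, a_3 = 4, b_3 = 6, c_3 = 1, p_3 = 5, t_3 = 4, a_4 = 3, b_4 = 7, c_4 = 5, q_4 = 4, t_4 = 4, a_5 = 4, b_5 = 12, c_5 = 5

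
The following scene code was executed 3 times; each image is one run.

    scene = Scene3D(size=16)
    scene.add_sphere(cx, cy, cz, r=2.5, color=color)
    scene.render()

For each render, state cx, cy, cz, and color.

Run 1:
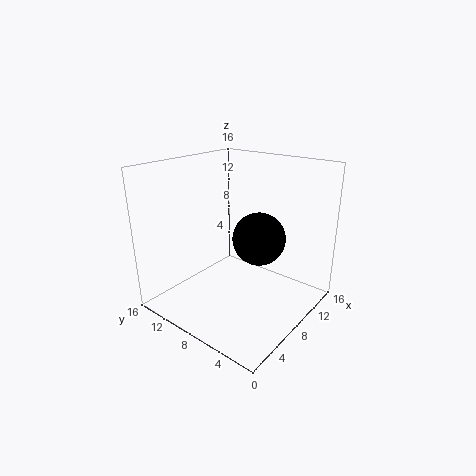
cx = 5.5; cy = 3.5; cz = 10; color = 'black'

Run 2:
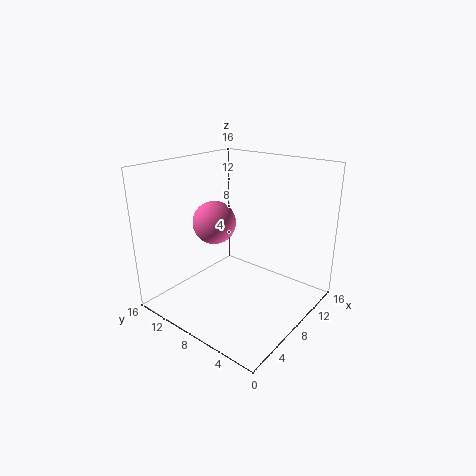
cx = 8; cy = 11.5; cz = 9; color = 'hotpink'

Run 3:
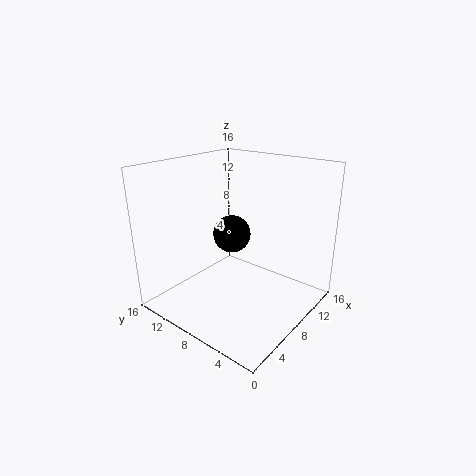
cx = 13; cy = 13; cz = 5.5; color = 'black'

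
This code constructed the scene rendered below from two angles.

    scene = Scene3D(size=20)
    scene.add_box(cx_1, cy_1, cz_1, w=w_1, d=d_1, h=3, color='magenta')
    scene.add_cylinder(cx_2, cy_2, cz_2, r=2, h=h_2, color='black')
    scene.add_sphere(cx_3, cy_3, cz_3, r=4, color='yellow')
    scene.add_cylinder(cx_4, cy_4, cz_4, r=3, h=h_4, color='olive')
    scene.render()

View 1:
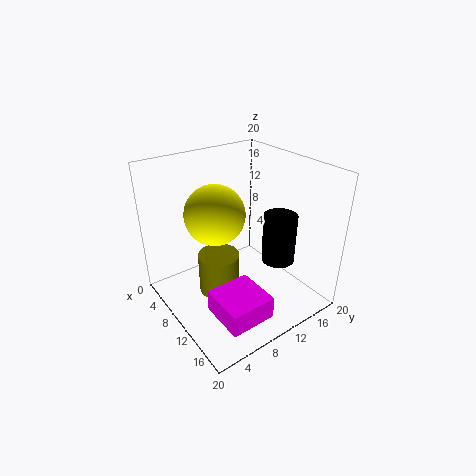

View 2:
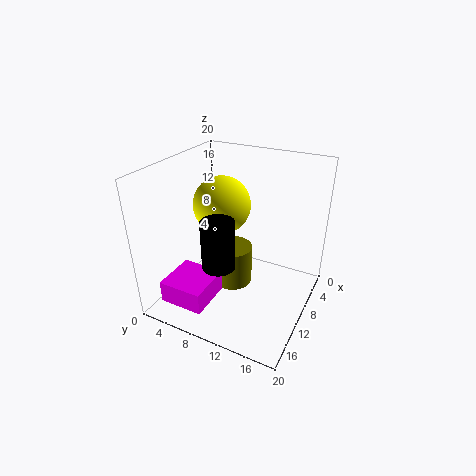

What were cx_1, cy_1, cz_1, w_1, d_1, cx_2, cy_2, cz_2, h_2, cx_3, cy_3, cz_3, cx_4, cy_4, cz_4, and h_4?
cx_1 = 13; cy_1 = 3; cz_1 = 3; w_1 = 6; d_1 = 6; cx_2 = 17; cy_2 = 11; cz_2 = 10; h_2 = 6; cx_3 = 9; cy_3 = 7; cz_3 = 14; cx_4 = 8; cy_4 = 8; cz_4 = 1; h_4 = 6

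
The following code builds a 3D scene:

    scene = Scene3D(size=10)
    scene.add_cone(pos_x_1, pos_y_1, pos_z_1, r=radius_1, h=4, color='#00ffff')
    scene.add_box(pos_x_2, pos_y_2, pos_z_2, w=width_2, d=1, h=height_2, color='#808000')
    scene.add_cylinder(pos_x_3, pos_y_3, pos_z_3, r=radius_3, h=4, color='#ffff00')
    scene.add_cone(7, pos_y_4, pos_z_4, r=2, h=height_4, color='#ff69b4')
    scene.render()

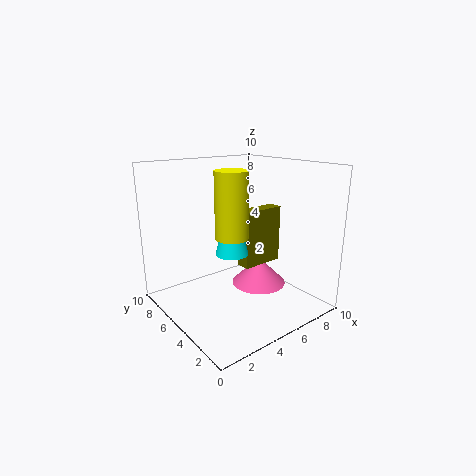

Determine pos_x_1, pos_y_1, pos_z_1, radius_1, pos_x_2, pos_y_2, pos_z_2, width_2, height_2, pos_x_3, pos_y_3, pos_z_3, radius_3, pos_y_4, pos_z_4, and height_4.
pos_x_1 = 3, pos_y_1 = 3, pos_z_1 = 5, radius_1 = 1, pos_x_2 = 5, pos_y_2 = 4, pos_z_2 = 3, width_2 = 3, height_2 = 4, pos_x_3 = 3, pos_y_3 = 3, pos_z_3 = 6, radius_3 = 1, pos_y_4 = 5, pos_z_4 = 1, height_4 = 2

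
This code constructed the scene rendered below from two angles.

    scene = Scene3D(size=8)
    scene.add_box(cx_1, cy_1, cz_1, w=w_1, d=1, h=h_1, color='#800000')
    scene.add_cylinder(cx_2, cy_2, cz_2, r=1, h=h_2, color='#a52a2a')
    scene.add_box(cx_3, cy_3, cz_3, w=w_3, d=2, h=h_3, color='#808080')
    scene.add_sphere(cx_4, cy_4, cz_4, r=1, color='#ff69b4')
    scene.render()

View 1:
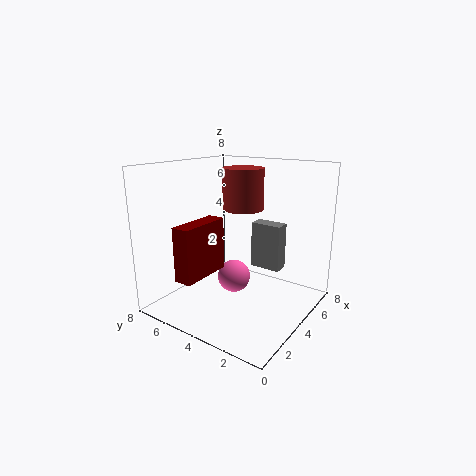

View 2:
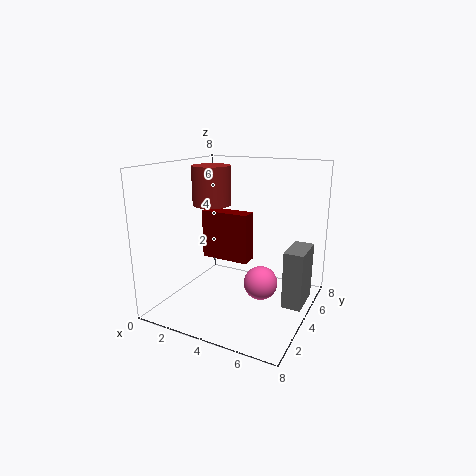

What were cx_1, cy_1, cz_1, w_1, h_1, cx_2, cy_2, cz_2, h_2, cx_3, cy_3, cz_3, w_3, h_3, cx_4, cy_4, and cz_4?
cx_1 = 1
cy_1 = 5
cz_1 = 2
w_1 = 3
h_1 = 3
cx_2 = 3
cy_2 = 3
cz_2 = 6
h_2 = 2
cx_3 = 7
cy_3 = 3
cz_3 = 1
w_3 = 1
h_3 = 3
cx_4 = 5
cy_4 = 5
cz_4 = 1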